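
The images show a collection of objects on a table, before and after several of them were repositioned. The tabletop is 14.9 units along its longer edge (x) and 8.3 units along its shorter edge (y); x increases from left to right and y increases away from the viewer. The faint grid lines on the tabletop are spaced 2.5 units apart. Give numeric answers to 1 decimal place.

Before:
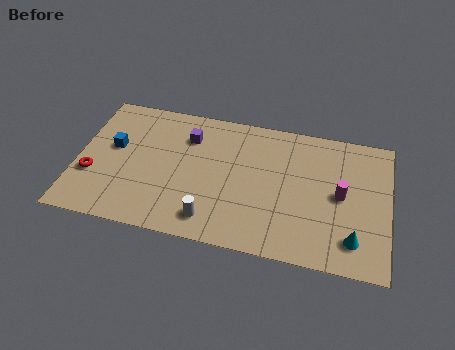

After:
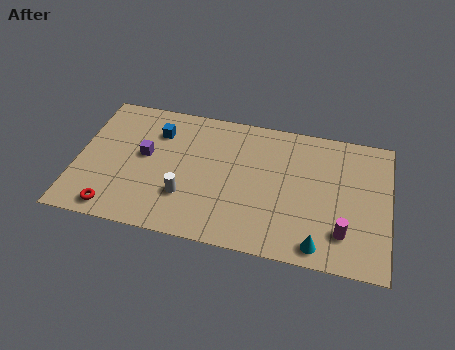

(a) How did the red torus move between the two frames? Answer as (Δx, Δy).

(1.2, -1.9)

From the two frames, the red torus sits at roughly (0.8, 2.9) before and (2.0, 1.0) after.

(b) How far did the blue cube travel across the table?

2.4

From (1.7, 4.8) to (3.7, 6.2), the blue cube covered √(2.0² + 1.4²) ≈ 2.4 units.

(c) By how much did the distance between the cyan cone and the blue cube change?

-2.5

They were about 12.0 units apart before and 9.5 after — 2.5 units closer together.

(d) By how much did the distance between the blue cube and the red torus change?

+3.4

They were about 2.1 units apart before and 5.5 after — 3.4 units further apart.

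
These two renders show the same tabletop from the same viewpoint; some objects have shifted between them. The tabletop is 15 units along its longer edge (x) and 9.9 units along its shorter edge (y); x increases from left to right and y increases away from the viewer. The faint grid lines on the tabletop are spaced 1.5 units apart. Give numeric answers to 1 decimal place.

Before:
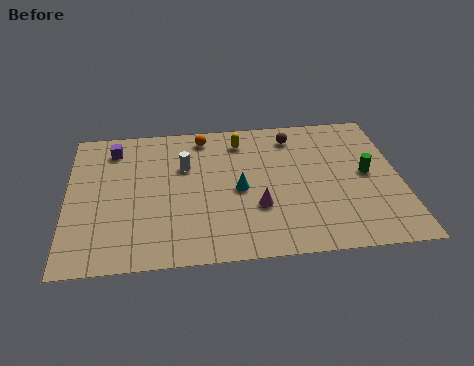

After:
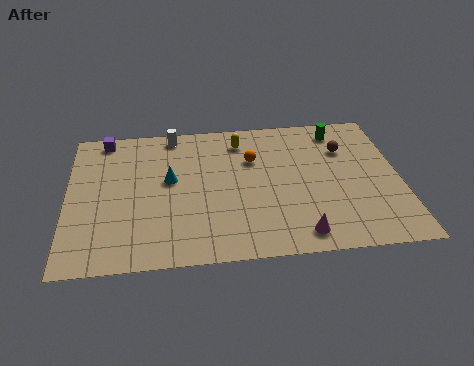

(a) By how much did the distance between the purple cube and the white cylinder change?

-0.5

The distance was about 3.6 in the first image and 3.1 in the second, so they moved 0.5 units closer together.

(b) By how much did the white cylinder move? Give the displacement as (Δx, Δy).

(-0.5, 2.4)

The white cylinder was at about (5.3, 6.5) and moved to about (4.8, 8.9).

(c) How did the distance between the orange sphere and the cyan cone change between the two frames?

-0.3

The distance was about 4.3 in the first image and 4.0 in the second, so they moved 0.3 units closer together.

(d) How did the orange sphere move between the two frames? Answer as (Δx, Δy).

(2.2, -1.9)

The orange sphere started near (6.2, 8.6) and ended near (8.4, 6.7).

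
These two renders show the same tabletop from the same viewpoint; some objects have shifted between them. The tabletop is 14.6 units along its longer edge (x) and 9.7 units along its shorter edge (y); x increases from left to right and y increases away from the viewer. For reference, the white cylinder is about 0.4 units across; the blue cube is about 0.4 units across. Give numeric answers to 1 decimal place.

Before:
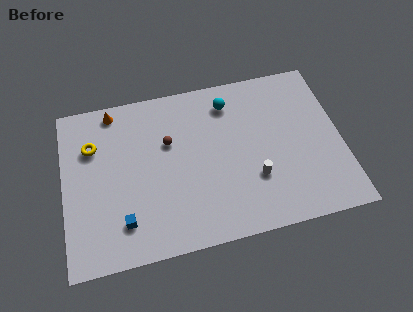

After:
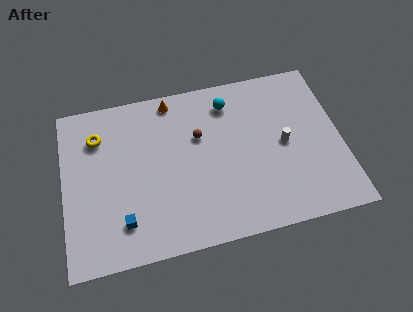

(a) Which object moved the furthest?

the orange cone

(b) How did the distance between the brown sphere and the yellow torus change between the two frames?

+1.4

The distance was about 4.0 in the first image and 5.4 in the second, so they moved 1.4 units further apart.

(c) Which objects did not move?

the blue cube and the cyan sphere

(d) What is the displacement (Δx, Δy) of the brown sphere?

(1.6, 0.0)

From the two frames, the brown sphere sits at roughly (5.6, 6.2) before and (7.2, 6.2) after.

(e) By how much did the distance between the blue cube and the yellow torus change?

+0.4

Before: roughly 4.9 units apart; after: 5.3. That's 0.4 units further apart.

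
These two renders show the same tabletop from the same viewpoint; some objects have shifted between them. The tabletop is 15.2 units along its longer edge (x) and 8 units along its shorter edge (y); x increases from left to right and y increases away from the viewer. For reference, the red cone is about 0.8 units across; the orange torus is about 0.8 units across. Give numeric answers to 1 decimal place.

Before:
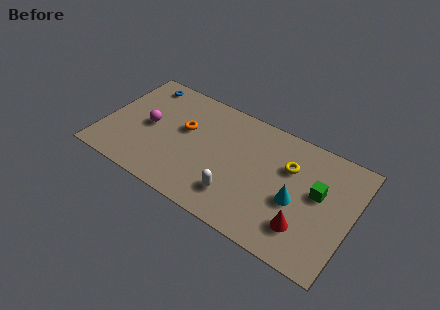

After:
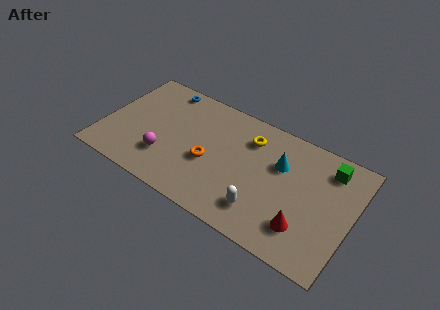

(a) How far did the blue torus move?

1.3

The blue torus moved from about (1.8, 6.9) to (3.1, 7.1), a distance of √(1.3² + 0.2²) ≈ 1.3.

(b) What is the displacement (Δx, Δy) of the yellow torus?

(-2.5, 0.7)

The yellow torus was at about (11.2, 5.4) and moved to about (8.7, 6.1).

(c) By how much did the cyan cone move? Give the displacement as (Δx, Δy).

(-1.2, 1.9)

The cyan cone was at about (11.9, 3.4) and moved to about (10.7, 5.3).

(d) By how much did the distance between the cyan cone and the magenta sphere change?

-1.9

They were about 9.2 units apart before and 7.3 after — 1.9 units closer together.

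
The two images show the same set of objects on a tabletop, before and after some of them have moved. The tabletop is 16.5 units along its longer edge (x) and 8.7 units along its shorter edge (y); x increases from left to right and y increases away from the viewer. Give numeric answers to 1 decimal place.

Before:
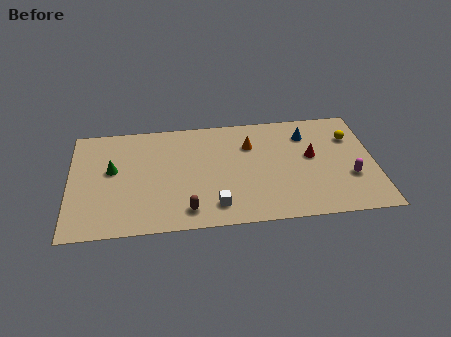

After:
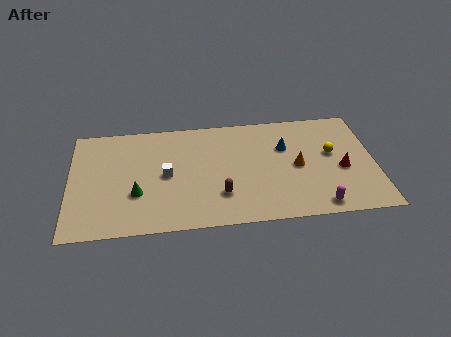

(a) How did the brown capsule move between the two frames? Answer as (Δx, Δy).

(1.8, 1.0)

The brown capsule was at about (6.3, 1.4) and moved to about (8.1, 2.4).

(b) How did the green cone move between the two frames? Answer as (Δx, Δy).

(1.3, -2.0)

From the two frames, the green cone sits at roughly (2.3, 5.0) before and (3.6, 3.0) after.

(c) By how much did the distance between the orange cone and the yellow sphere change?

-3.4

Before: roughly 5.5 units apart; after: 2.1. That's 3.4 units closer together.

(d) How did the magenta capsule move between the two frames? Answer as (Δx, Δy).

(-1.8, -2.0)

From the two frames, the magenta capsule sits at roughly (15.1, 3.0) before and (13.3, 1.0) after.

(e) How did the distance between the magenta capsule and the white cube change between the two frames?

+1.3

The distance was about 7.4 in the first image and 8.7 in the second, so they moved 1.3 units further apart.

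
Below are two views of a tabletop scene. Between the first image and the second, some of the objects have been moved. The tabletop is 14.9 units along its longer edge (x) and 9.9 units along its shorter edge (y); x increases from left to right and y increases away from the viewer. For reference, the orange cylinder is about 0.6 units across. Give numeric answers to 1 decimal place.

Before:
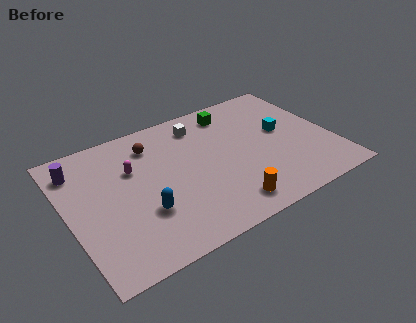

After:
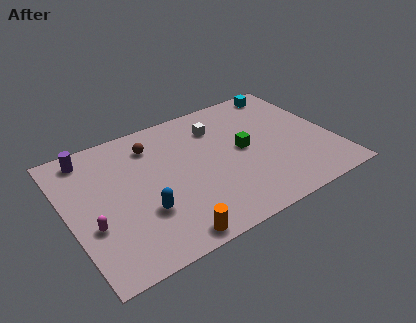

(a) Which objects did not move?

the blue capsule and the brown sphere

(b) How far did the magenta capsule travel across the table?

4.0

The magenta capsule moved from about (3.8, 6.5) to (1.1, 3.6), a distance of √(2.7² + 2.9²) ≈ 4.0.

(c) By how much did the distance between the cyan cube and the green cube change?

+1.1

They were about 3.8 units apart before and 4.9 after — 1.1 units further apart.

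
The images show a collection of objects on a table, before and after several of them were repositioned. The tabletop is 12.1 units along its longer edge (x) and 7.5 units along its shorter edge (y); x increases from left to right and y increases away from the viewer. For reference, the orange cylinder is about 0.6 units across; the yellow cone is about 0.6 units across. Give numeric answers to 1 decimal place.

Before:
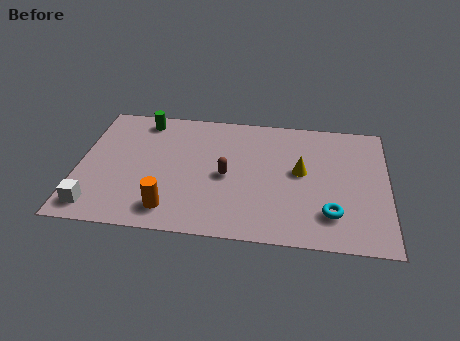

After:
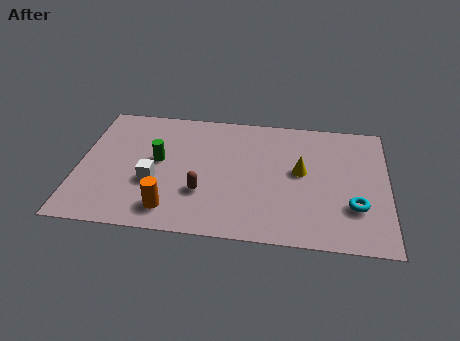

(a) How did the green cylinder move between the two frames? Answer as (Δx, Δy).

(0.7, -2.4)

The green cylinder was at about (2.4, 6.5) and moved to about (3.1, 4.1).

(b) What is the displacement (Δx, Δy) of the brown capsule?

(-0.9, -1.1)

The brown capsule was at about (5.8, 3.5) and moved to about (4.9, 2.4).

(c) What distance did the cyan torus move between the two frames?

1.0

From (9.9, 1.8) to (10.8, 2.3), the cyan torus covered √(0.9² + 0.5²) ≈ 1.0 units.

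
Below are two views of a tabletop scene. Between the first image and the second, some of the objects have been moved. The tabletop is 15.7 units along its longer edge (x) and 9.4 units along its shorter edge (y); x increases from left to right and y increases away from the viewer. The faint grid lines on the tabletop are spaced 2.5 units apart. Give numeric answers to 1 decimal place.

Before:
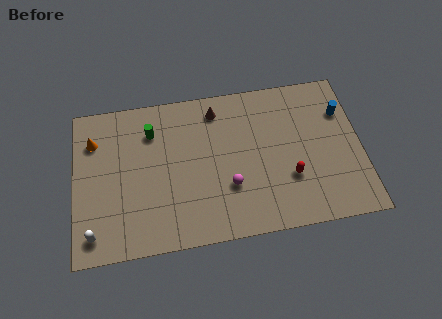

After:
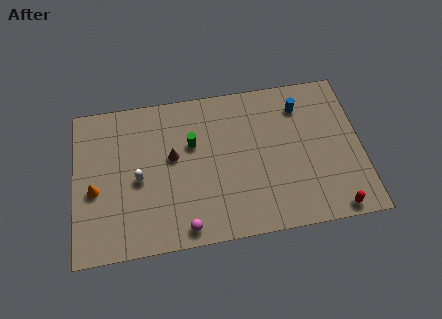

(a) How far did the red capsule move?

3.3

From (11.7, 3.1) to (14.0, 0.8), the red capsule covered √(2.3² + 2.3²) ≈ 3.3 units.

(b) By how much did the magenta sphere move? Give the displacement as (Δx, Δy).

(-2.5, -2.1)

From the two frames, the magenta sphere sits at roughly (8.4, 3.1) before and (5.9, 1.0) after.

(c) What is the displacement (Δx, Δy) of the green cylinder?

(2.2, -1.1)

The green cylinder started near (4.3, 7.1) and ended near (6.5, 6.0).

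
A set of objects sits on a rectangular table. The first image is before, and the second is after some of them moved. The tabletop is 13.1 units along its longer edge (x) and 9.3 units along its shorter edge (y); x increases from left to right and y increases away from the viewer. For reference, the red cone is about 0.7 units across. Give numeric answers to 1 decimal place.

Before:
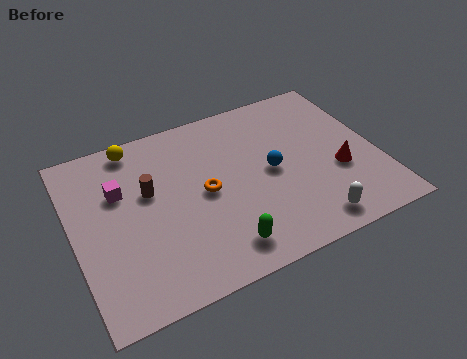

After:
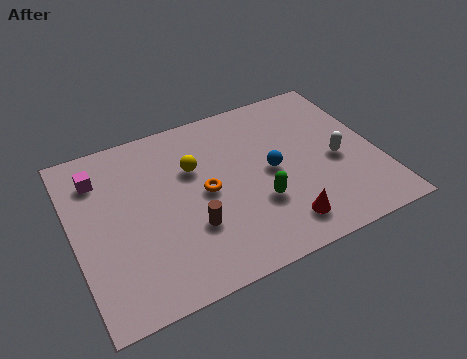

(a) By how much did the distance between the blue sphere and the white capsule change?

-0.8

The distance was about 3.6 in the first image and 2.8 in the second, so they moved 0.8 units closer together.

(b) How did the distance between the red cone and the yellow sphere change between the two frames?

-4.1

They were about 9.6 units apart before and 5.5 after — 4.1 units closer together.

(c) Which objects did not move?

the blue sphere and the orange torus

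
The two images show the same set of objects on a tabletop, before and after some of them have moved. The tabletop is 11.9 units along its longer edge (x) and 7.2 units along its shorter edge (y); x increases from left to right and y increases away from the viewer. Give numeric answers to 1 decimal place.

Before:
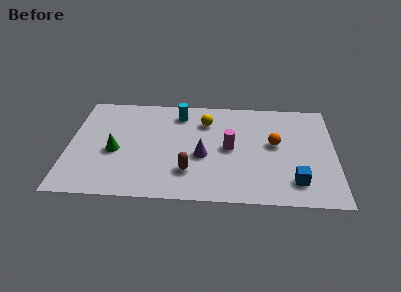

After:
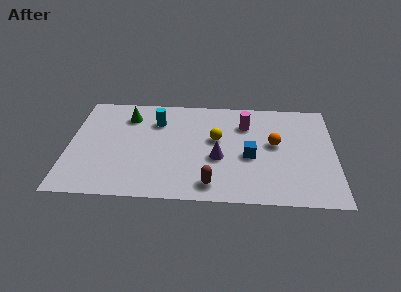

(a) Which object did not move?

the orange sphere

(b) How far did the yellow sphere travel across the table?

1.3

From (6.1, 5.4) to (6.6, 4.2), the yellow sphere covered √(0.5² + 1.2²) ≈ 1.3 units.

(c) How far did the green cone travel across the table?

2.5

The green cone was near (2.1, 3.1) before and (2.6, 5.6) after, so it travelled √(0.5² + 2.5²) ≈ 2.5 units.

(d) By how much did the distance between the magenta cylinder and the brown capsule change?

+2.0

They were about 2.5 units apart before and 4.5 after — 2.0 units further apart.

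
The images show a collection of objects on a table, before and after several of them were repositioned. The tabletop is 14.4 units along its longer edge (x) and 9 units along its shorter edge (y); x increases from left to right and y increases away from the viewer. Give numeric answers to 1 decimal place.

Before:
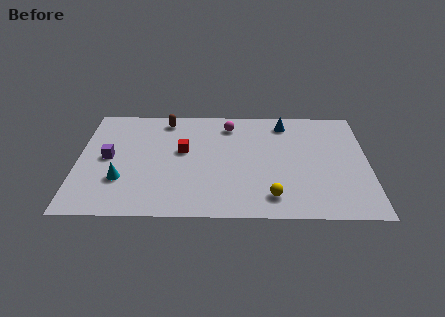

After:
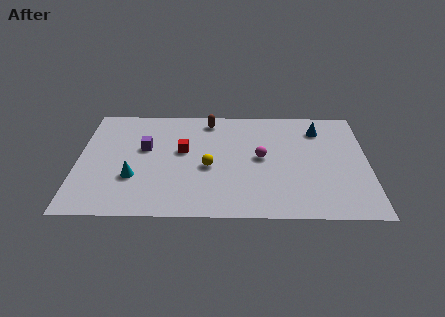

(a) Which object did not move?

the red cube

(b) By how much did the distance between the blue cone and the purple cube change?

-0.4

They were about 9.3 units apart before and 8.9 after — 0.4 units closer together.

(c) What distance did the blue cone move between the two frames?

1.8

From (10.3, 7.6) to (12.0, 7.1), the blue cone covered √(1.7² + 0.5²) ≈ 1.8 units.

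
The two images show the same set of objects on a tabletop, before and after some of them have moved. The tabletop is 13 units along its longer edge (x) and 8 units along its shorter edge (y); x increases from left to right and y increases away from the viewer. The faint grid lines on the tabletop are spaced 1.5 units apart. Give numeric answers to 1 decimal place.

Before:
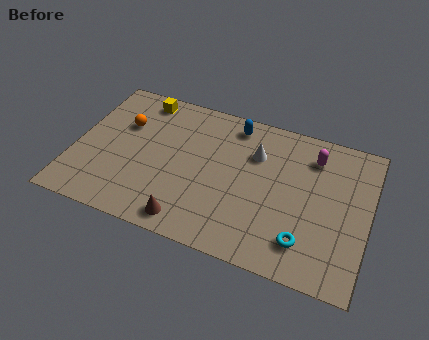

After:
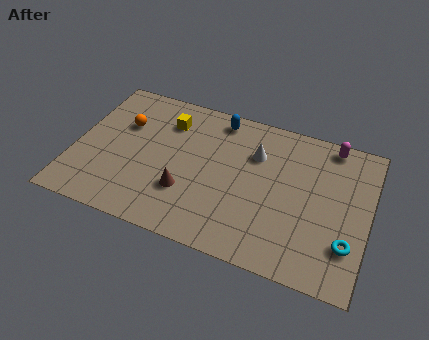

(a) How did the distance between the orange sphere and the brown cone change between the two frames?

-1.3

They were about 5.5 units apart before and 4.2 after — 1.3 units closer together.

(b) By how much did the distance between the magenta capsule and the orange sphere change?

+0.8

The distance was about 8.5 in the first image and 9.3 in the second, so they moved 0.8 units further apart.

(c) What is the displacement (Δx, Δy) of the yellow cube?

(1.3, -0.9)

From the two frames, the yellow cube sits at roughly (2.6, 7.0) before and (3.9, 6.1) after.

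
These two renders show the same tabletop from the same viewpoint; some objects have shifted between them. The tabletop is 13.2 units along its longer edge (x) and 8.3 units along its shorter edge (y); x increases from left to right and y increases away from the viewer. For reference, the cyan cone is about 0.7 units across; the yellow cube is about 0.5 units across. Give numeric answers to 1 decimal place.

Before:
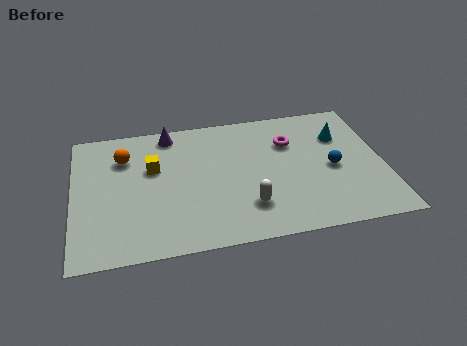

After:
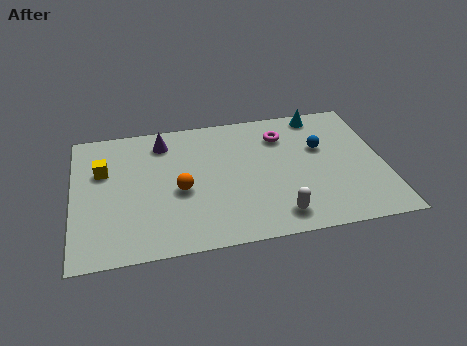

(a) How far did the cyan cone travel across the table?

1.8

The cyan cone was near (11.5, 5.8) before and (10.7, 7.4) after, so it travelled √(0.8² + 1.6²) ≈ 1.8 units.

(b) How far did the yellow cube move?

2.1

The yellow cube moved from about (3.4, 5.2) to (1.3, 5.4), a distance of √(2.1² + 0.2²) ≈ 2.1.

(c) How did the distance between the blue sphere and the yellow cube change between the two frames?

+1.6

The distance was about 7.7 in the first image and 9.3 in the second, so they moved 1.6 units further apart.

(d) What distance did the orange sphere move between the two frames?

3.4

From (2.2, 6.1) to (4.5, 3.6), the orange sphere covered √(2.3² + 2.5²) ≈ 3.4 units.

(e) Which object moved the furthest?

the orange sphere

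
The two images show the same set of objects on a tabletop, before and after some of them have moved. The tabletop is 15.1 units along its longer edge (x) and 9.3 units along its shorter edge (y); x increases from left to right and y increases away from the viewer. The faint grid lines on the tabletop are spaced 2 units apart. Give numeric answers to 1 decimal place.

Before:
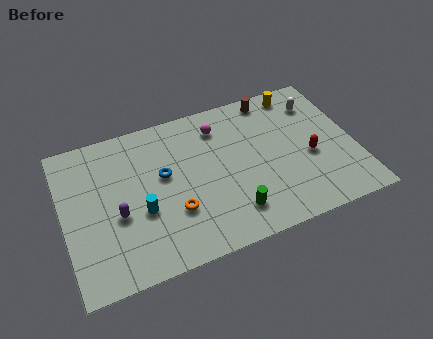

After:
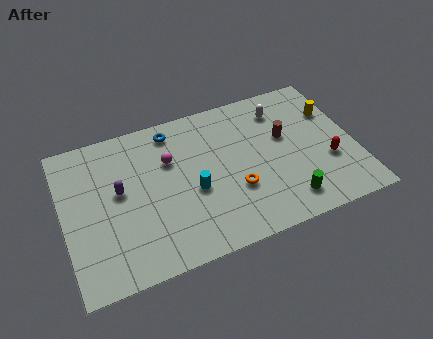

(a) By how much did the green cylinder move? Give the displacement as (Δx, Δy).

(2.8, -0.3)

The green cylinder started near (8.4, 1.9) and ended near (11.2, 1.6).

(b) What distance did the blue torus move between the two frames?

2.7

The blue torus was near (5.2, 5.4) before and (5.9, 8.0) after, so it travelled √(0.7² + 2.6²) ≈ 2.7 units.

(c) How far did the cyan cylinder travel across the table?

2.7

The cyan cylinder was near (3.9, 3.6) before and (6.6, 3.9) after, so it travelled √(2.7² + 0.3²) ≈ 2.7 units.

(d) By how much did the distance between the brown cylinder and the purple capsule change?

-0.9

Before: roughly 9.6 units apart; after: 8.7. That's 0.9 units closer together.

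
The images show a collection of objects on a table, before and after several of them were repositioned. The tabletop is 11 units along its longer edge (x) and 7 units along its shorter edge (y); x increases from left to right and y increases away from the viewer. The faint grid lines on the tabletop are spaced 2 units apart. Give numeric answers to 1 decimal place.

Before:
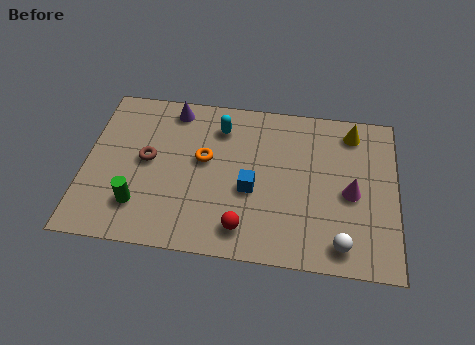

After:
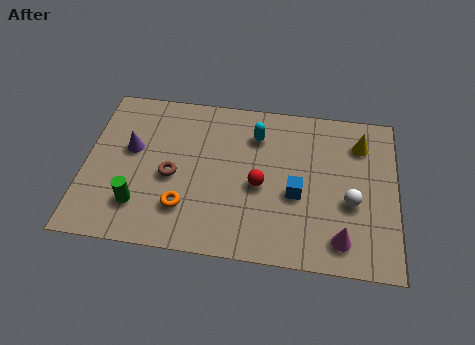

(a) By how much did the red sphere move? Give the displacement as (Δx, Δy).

(0.5, 1.9)

The red sphere started near (5.7, 1.2) and ended near (6.2, 3.1).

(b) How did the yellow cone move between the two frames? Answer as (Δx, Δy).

(0.3, -0.5)

The yellow cone started near (9.4, 5.9) and ended near (9.7, 5.4).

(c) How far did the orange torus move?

2.3

The orange torus moved from about (4.2, 4.0) to (3.6, 1.8), a distance of √(0.6² + 2.2²) ≈ 2.3.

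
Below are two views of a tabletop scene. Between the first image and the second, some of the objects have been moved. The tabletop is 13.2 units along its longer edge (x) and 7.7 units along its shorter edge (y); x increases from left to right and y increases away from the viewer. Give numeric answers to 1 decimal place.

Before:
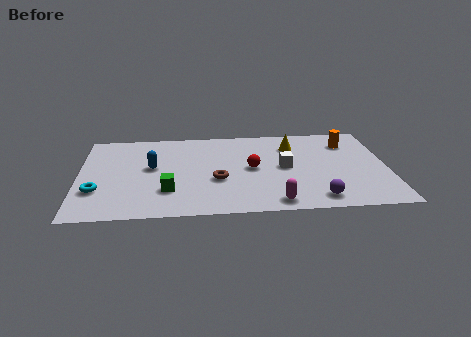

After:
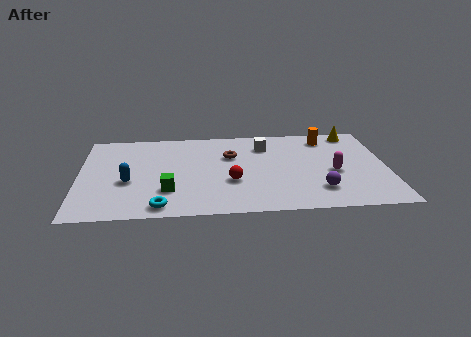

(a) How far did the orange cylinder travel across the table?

1.0

From (11.6, 5.9) to (10.7, 6.4), the orange cylinder covered √(0.9² + 0.5²) ≈ 1.0 units.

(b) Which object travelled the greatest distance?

the magenta capsule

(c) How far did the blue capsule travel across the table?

1.6

From (3.1, 4.3) to (2.1, 3.1), the blue capsule covered √(1.0² + 1.2²) ≈ 1.6 units.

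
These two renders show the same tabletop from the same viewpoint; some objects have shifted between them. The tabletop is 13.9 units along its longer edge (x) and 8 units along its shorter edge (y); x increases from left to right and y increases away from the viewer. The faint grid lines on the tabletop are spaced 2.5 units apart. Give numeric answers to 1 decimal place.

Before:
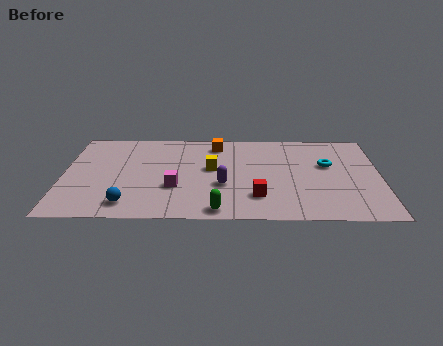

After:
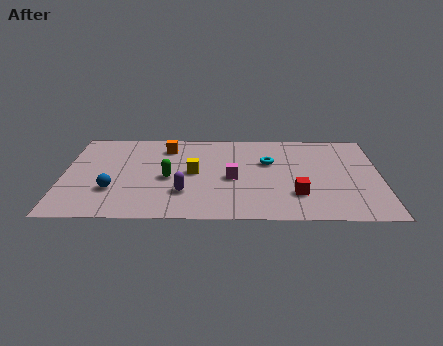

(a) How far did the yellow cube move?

0.9

The yellow cube was near (6.5, 4.5) before and (5.7, 4.1) after, so it travelled √(0.8² + 0.4²) ≈ 0.9 units.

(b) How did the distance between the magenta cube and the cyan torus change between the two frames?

-4.8

Before: roughly 7.0 units apart; after: 2.2. That's 4.8 units closer together.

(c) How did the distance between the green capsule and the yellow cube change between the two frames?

-2.5

They were about 3.7 units apart before and 1.2 after — 2.5 units closer together.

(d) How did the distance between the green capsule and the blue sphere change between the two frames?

-1.3

They were about 3.9 units apart before and 2.6 after — 1.3 units closer together.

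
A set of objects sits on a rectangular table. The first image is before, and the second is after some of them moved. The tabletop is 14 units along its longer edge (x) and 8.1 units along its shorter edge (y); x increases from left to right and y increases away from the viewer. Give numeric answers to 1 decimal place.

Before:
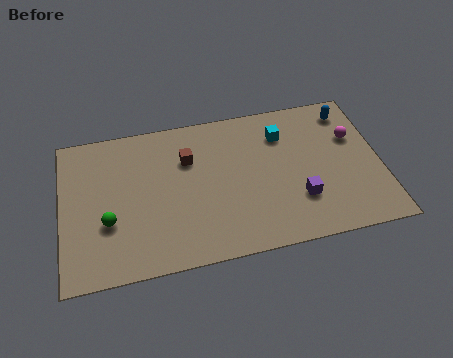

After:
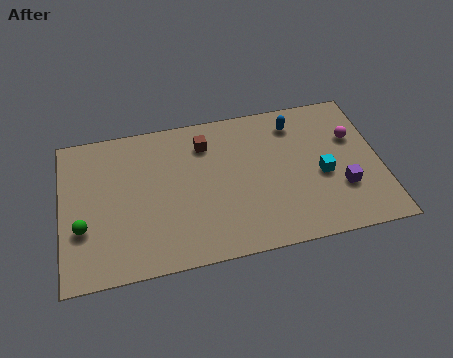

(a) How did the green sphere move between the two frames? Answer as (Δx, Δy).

(-1.1, -0.1)

The green sphere started near (2.0, 2.9) and ended near (0.9, 2.8).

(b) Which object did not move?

the magenta sphere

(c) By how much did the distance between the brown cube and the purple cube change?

+1.2

The distance was about 5.7 in the first image and 6.9 in the second, so they moved 1.2 units further apart.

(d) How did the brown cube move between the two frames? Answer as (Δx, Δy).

(0.8, 0.7)

The brown cube was at about (5.6, 5.6) and moved to about (6.4, 6.3).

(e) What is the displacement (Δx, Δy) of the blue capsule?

(-2.4, -0.2)

The blue capsule was at about (12.8, 6.8) and moved to about (10.4, 6.6).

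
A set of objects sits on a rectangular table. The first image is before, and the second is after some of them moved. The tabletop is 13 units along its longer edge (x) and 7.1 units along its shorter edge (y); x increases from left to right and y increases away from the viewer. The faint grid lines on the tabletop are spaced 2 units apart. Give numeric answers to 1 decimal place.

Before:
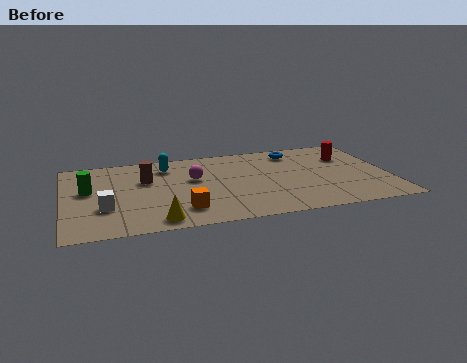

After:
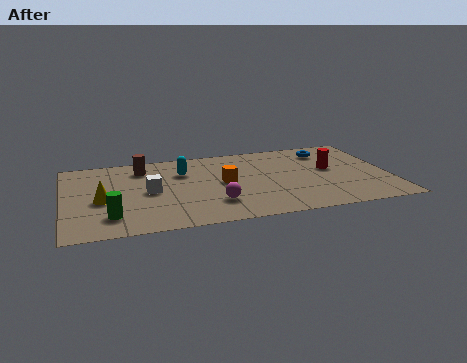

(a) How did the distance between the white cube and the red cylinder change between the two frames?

-2.9

Before: roughly 10.2 units apart; after: 7.3. That's 2.9 units closer together.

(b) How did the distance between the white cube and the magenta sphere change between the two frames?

-1.1

They were about 4.1 units apart before and 3.0 after — 1.1 units closer together.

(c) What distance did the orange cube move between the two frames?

2.8

The orange cube was near (4.6, 1.6) before and (6.4, 3.7) after, so it travelled √(1.8² + 2.1²) ≈ 2.8 units.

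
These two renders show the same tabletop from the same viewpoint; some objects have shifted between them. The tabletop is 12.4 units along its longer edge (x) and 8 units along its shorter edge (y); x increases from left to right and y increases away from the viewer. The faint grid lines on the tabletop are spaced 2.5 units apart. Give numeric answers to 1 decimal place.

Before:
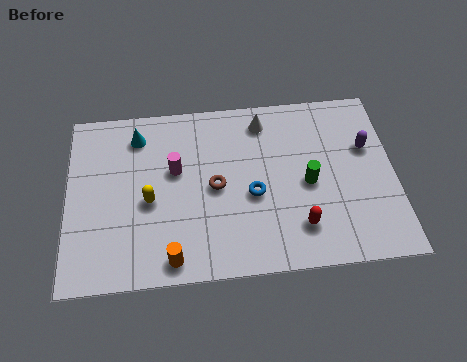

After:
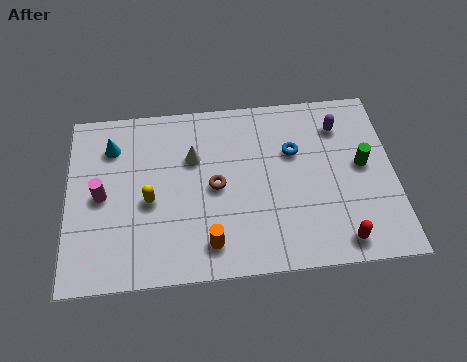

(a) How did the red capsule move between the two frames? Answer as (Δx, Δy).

(1.5, -0.8)

The red capsule was at about (8.7, 1.8) and moved to about (10.2, 1.0).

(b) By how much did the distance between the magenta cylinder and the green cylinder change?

+4.8

They were about 5.1 units apart before and 9.9 after — 4.8 units further apart.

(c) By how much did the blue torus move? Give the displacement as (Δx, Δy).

(1.6, 1.8)

From the two frames, the blue torus sits at roughly (7.0, 3.4) before and (8.6, 5.2) after.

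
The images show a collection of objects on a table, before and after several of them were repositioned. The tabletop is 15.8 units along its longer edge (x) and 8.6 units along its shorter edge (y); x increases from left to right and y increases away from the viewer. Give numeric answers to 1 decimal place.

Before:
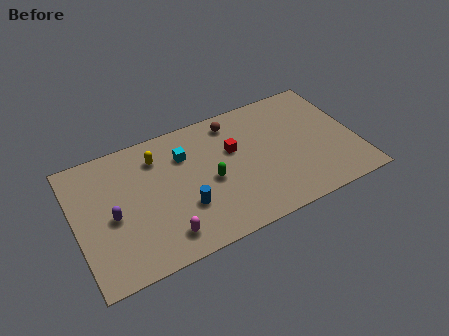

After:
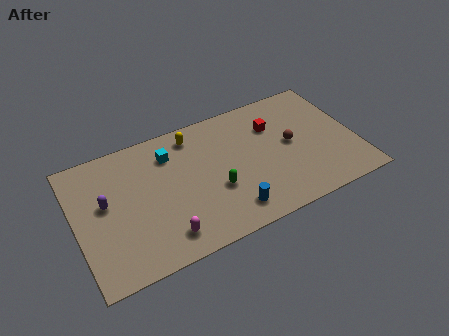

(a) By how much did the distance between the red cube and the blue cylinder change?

+1.5

Before: roughly 4.0 units apart; after: 5.5. That's 1.5 units further apart.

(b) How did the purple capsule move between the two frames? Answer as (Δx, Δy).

(-0.3, 1.0)

The purple capsule was at about (2.0, 3.9) and moved to about (1.7, 4.9).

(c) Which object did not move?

the magenta capsule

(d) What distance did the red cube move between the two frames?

2.5

The red cube was near (9.0, 5.4) before and (11.4, 6.1) after, so it travelled √(2.4² + 0.7²) ≈ 2.5 units.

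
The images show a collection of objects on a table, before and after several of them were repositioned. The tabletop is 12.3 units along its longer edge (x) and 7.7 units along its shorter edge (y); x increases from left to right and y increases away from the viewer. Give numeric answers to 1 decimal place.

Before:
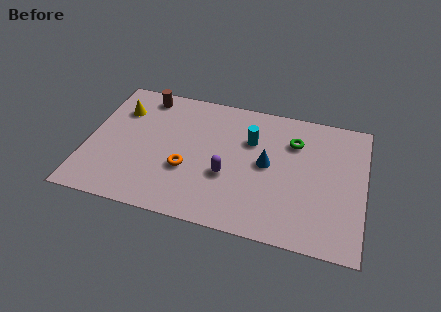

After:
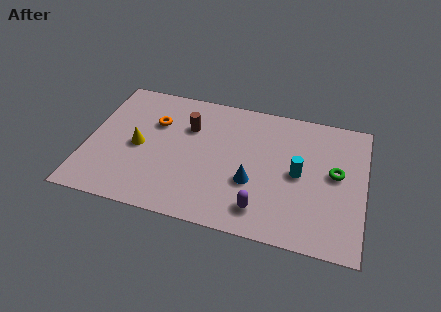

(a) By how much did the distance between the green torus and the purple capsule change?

+0.3

Before: roughly 3.9 units apart; after: 4.2. That's 0.3 units further apart.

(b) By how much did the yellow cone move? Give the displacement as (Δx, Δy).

(1.0, -2.0)

The yellow cone was at about (1.3, 5.6) and moved to about (2.3, 3.6).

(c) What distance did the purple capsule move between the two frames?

2.2

From (6.3, 2.9) to (7.9, 1.4), the purple capsule covered √(1.6² + 1.5²) ≈ 2.2 units.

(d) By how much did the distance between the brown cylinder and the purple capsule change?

-0.3

Before: roughly 5.5 units apart; after: 5.2. That's 0.3 units closer together.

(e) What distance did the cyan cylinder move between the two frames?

2.6

The cyan cylinder was near (7.2, 5.2) before and (9.4, 3.8) after, so it travelled √(2.2² + 1.4²) ≈ 2.6 units.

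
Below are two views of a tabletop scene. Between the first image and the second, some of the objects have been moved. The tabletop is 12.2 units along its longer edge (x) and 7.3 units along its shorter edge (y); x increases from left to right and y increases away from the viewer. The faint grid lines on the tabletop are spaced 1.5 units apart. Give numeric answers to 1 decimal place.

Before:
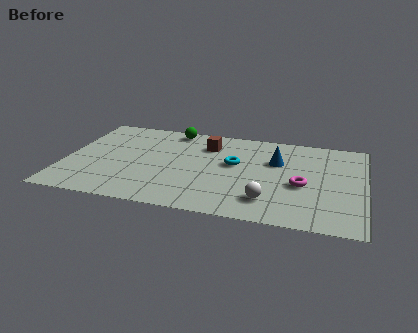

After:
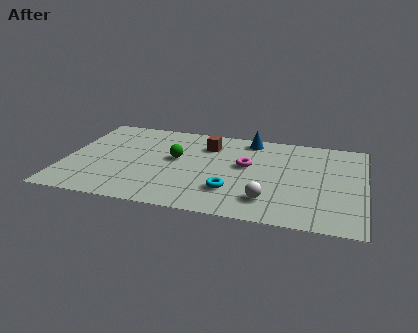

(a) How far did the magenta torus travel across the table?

2.5

From (9.7, 3.1) to (7.4, 4.2), the magenta torus covered √(2.3² + 1.1²) ≈ 2.5 units.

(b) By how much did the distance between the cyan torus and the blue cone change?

+2.6

The distance was about 1.8 in the first image and 4.4 in the second, so they moved 2.6 units further apart.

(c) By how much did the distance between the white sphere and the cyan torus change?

-1.4

The distance was about 3.0 in the first image and 1.6 in the second, so they moved 1.4 units closer together.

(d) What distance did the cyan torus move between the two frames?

2.2

The cyan torus was near (6.9, 4.2) before and (6.9, 2.0) after, so it travelled √(0.0² + 2.2²) ≈ 2.2 units.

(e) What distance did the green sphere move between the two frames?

2.4

From (4.2, 6.5) to (4.5, 4.1), the green sphere covered √(0.3² + 2.4²) ≈ 2.4 units.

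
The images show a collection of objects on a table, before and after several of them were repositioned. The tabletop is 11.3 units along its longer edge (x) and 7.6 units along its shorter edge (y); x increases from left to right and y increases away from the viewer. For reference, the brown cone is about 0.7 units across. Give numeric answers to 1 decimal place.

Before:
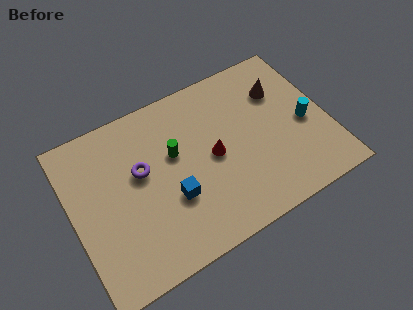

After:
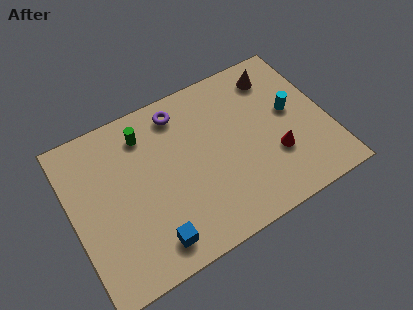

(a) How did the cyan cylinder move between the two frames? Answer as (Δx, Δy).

(-0.5, 0.8)

The cyan cylinder was at about (10.3, 3.4) and moved to about (9.8, 4.2).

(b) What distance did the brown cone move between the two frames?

0.8

The brown cone was near (9.5, 5.4) before and (9.4, 6.2) after, so it travelled √(0.1² + 0.8²) ≈ 0.8 units.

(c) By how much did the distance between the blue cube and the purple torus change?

+3.5

They were about 2.1 units apart before and 5.6 after — 3.5 units further apart.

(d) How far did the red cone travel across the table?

2.9

The red cone was near (6.2, 3.7) before and (8.8, 2.5) after, so it travelled √(2.6² + 1.2²) ≈ 2.9 units.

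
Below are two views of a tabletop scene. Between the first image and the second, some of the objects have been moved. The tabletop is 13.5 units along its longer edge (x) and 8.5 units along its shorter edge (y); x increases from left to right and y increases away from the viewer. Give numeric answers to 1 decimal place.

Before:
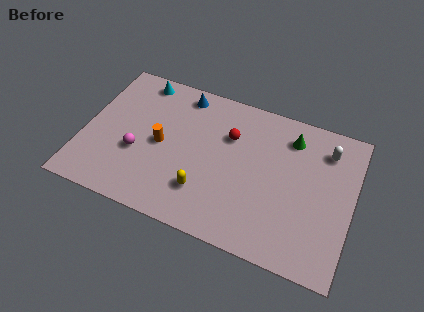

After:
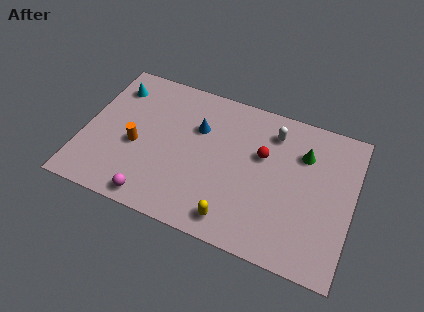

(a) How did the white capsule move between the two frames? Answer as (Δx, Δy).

(-2.7, 0.1)

The white capsule was at about (12.0, 6.7) and moved to about (9.3, 6.8).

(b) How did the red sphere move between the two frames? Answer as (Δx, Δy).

(1.7, -0.5)

The red sphere was at about (7.2, 5.8) and moved to about (8.9, 5.3).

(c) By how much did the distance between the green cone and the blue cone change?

-0.3

Before: roughly 5.6 units apart; after: 5.3. That's 0.3 units closer together.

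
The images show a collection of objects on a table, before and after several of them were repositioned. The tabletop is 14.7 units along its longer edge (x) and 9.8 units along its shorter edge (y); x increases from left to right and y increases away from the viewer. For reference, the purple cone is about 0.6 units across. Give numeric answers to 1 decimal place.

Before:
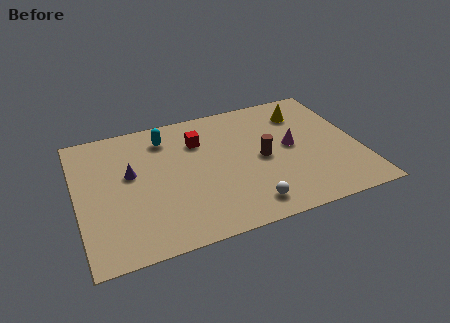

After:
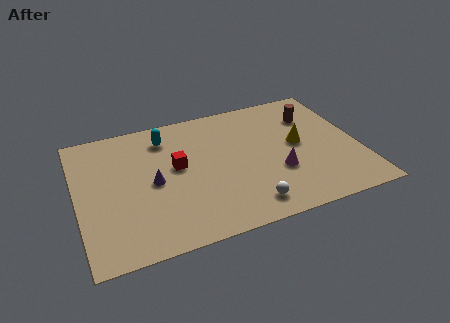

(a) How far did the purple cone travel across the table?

1.5

From (2.8, 5.7) to (3.9, 4.7), the purple cone covered √(1.1² + 1.0²) ≈ 1.5 units.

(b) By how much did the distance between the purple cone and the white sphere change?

-1.5

Before: roughly 7.1 units apart; after: 5.6. That's 1.5 units closer together.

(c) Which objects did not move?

the white sphere and the cyan capsule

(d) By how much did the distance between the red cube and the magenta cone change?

+0.4

The distance was about 5.1 in the first image and 5.5 in the second, so they moved 0.4 units further apart.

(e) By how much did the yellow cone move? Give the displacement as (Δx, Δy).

(-0.5, -2.4)

The yellow cone was at about (12.1, 7.6) and moved to about (11.6, 5.2).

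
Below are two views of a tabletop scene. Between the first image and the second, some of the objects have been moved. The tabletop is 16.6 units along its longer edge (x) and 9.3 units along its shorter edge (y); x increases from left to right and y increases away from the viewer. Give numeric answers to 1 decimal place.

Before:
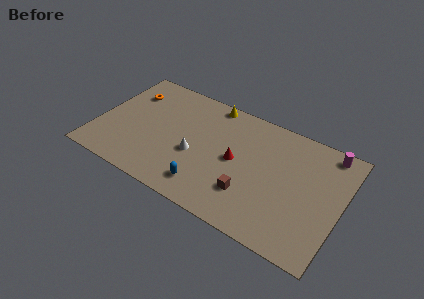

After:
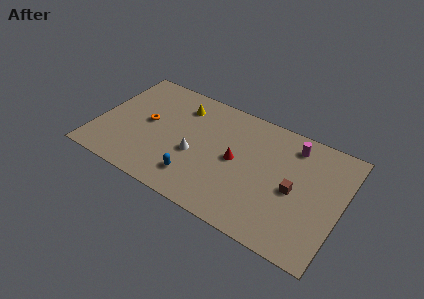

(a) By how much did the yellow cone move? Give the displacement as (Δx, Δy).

(-1.9, -1.2)

From the two frames, the yellow cone sits at roughly (7.2, 8.5) before and (5.3, 7.3) after.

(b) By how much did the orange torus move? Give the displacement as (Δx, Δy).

(1.6, -2.0)

The orange torus was at about (1.7, 6.9) and moved to about (3.3, 4.9).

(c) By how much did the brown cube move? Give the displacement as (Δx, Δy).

(2.8, 1.7)

From the two frames, the brown cube sits at roughly (10.7, 2.6) before and (13.5, 4.3) after.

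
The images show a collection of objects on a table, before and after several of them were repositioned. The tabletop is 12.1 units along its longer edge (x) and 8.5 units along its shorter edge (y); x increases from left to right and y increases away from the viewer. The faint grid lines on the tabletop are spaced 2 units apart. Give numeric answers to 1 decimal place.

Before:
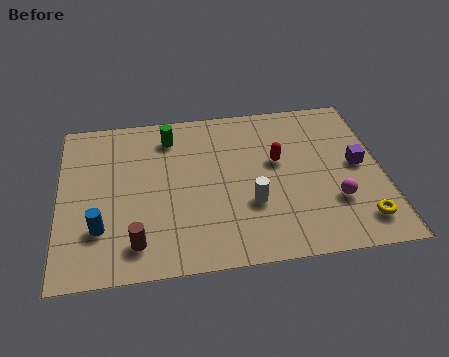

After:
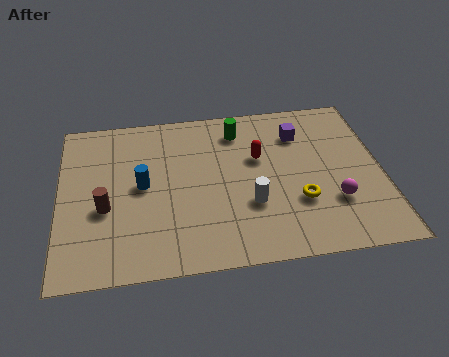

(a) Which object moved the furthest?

the purple cube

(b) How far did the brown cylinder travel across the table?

2.2

The brown cylinder moved from about (2.8, 1.5) to (1.7, 3.4), a distance of √(1.1² + 1.9²) ≈ 2.2.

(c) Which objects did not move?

the white cylinder and the magenta sphere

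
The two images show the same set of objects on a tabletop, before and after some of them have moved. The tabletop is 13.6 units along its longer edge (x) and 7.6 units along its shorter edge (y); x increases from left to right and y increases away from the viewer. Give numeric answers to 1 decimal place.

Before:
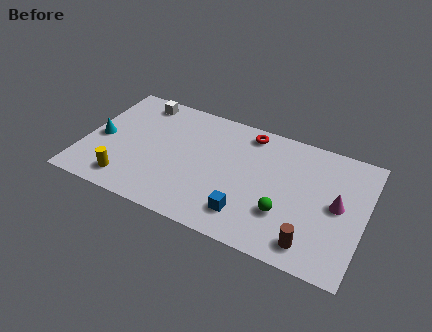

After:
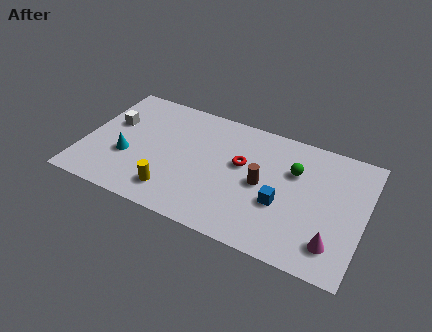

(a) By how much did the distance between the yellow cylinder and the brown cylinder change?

-4.2

The distance was about 8.9 in the first image and 4.7 in the second, so they moved 4.2 units closer together.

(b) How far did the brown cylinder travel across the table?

3.6

The brown cylinder moved from about (11.3, 1.2) to (8.7, 3.7), a distance of √(2.6² + 2.5²) ≈ 3.6.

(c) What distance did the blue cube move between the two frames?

2.0

The blue cube moved from about (8.2, 1.6) to (9.7, 2.9), a distance of √(1.5² + 1.3²) ≈ 2.0.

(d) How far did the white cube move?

2.2

From (2.3, 6.6) to (1.2, 4.7), the white cube covered √(1.1² + 1.9²) ≈ 2.2 units.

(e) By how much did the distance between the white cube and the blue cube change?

+1.0

The distance was about 7.7 in the first image and 8.7 in the second, so they moved 1.0 units further apart.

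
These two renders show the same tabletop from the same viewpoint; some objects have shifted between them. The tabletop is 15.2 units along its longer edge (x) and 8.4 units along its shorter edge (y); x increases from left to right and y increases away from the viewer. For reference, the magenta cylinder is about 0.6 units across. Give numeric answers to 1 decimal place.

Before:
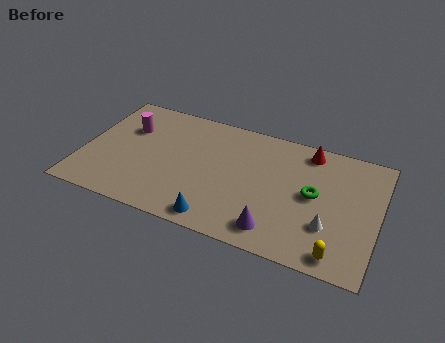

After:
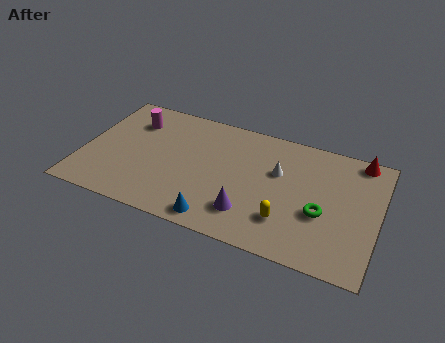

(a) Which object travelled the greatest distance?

the white cone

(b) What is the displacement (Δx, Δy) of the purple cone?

(-1.4, 0.6)

The purple cone was at about (10.2, 1.4) and moved to about (8.8, 2.0).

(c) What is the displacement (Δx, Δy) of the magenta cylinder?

(0.2, 0.6)

The magenta cylinder started near (2.1, 5.7) and ended near (2.3, 6.3).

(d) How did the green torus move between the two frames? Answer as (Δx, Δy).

(0.5, -1.1)

The green torus was at about (11.9, 4.4) and moved to about (12.4, 3.3).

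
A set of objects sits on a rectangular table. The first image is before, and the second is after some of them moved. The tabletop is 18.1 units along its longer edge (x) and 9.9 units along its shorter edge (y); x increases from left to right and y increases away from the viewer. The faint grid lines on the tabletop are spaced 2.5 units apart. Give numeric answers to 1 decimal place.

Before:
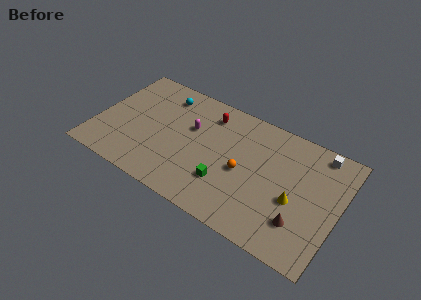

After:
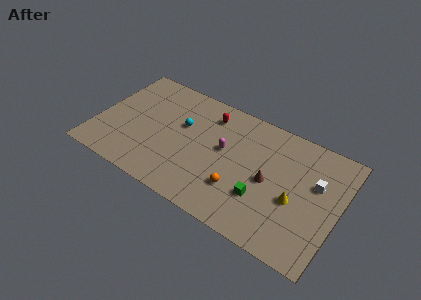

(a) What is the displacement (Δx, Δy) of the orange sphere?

(-0.1, -1.6)

The orange sphere was at about (11.1, 4.5) and moved to about (11.0, 2.9).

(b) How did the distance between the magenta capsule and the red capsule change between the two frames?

+0.7

Before: roughly 2.1 units apart; after: 2.8. That's 0.7 units further apart.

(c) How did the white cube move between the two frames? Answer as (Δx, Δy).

(0.1, -2.6)

The white cube started near (16.2, 8.8) and ended near (16.3, 6.2).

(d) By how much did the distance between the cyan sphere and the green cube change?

-0.4

Before: roughly 7.6 units apart; after: 7.2. That's 0.4 units closer together.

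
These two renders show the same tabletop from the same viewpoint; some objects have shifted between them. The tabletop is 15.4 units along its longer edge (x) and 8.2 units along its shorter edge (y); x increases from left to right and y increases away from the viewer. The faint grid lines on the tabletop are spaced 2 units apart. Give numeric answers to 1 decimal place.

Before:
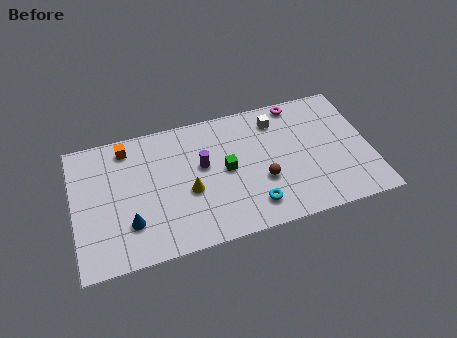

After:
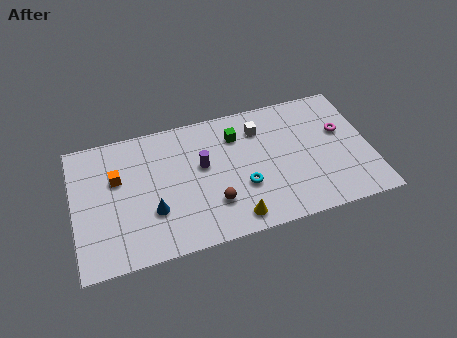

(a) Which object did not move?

the purple cylinder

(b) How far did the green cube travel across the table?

2.1

The green cube was near (7.9, 4.2) before and (8.6, 6.2) after, so it travelled √(0.7² + 2.0²) ≈ 2.1 units.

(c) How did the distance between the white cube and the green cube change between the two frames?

-2.5

The distance was about 3.7 in the first image and 1.2 in the second, so they moved 2.5 units closer together.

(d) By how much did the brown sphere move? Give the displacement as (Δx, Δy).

(-2.6, -0.7)

The brown sphere was at about (9.7, 3.0) and moved to about (7.1, 2.3).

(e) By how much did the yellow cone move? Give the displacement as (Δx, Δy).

(2.2, -2.3)

From the two frames, the yellow cone sits at roughly (5.9, 3.4) before and (8.1, 1.1) after.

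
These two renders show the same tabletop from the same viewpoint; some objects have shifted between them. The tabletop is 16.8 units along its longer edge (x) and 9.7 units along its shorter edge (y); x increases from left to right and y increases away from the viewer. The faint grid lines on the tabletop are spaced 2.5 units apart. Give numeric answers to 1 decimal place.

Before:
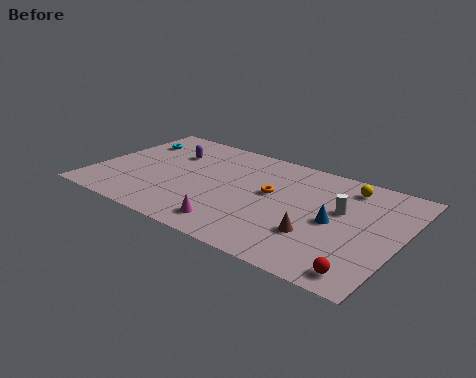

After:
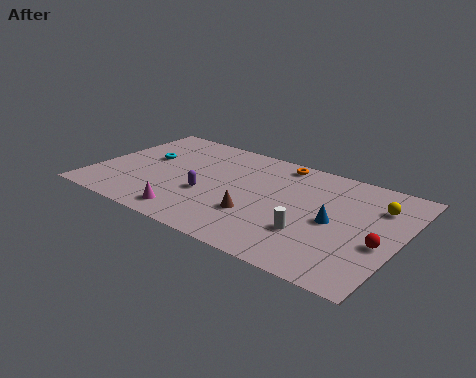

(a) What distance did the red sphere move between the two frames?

2.7

The red sphere moved from about (15.4, 1.2) to (15.9, 3.9), a distance of √(0.5² + 2.7²) ≈ 2.7.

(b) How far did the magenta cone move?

2.4

From (8.3, 1.6) to (5.9, 1.4), the magenta cone covered √(2.4² + 0.2²) ≈ 2.4 units.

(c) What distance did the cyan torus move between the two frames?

1.9

The cyan torus moved from about (1.4, 7.2) to (2.5, 5.7), a distance of √(1.1² + 1.5²) ≈ 1.9.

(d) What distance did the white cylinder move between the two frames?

3.0

From (13.5, 5.8) to (12.3, 3.0), the white cylinder covered √(1.2² + 2.8²) ≈ 3.0 units.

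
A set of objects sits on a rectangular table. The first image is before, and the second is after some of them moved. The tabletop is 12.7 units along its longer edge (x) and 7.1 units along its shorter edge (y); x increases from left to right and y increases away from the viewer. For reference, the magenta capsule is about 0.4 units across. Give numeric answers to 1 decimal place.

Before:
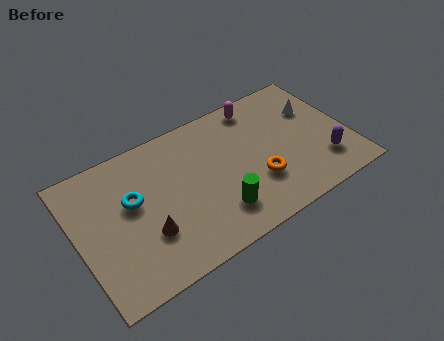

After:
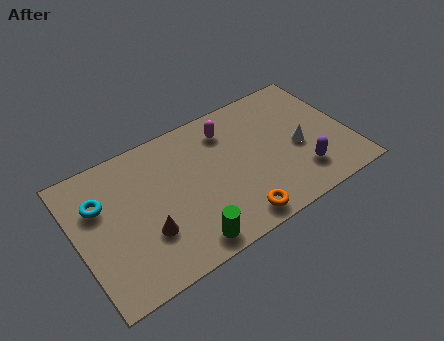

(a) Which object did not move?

the brown cone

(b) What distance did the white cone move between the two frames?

2.0

The white cone moved from about (11.4, 4.8) to (10.3, 3.1), a distance of √(1.1² + 1.7²) ≈ 2.0.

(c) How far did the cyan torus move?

1.5

The cyan torus moved from about (2.6, 4.2) to (1.2, 4.8), a distance of √(1.4² + 0.6²) ≈ 1.5.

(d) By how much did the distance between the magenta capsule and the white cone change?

+1.0

Before: roughly 2.9 units apart; after: 3.9. That's 1.0 units further apart.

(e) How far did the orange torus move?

1.9

The orange torus was near (8.2, 2.3) before and (6.9, 0.9) after, so it travelled √(1.3² + 1.4²) ≈ 1.9 units.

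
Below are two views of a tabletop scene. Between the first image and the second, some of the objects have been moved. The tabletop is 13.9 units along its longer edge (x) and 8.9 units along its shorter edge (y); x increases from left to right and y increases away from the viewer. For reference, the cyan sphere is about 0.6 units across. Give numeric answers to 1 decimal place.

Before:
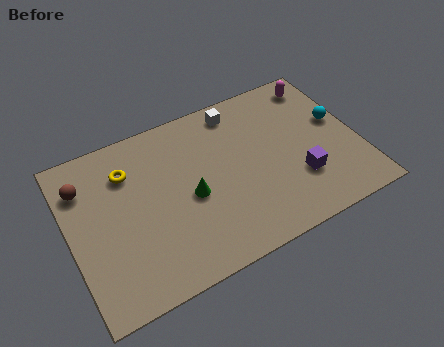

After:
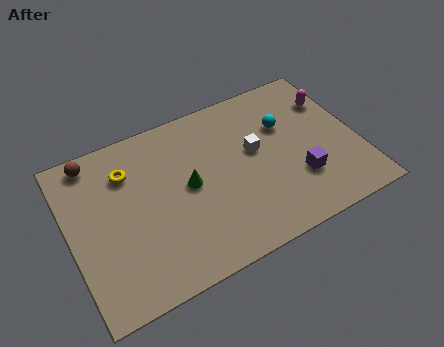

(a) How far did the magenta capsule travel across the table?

1.3

The magenta capsule moved from about (12.6, 7.6) to (13.0, 6.4), a distance of √(0.4² + 1.2²) ≈ 1.3.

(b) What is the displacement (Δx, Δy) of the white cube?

(0.5, -2.6)

From the two frames, the white cube sits at roughly (8.5, 7.7) before and (9.0, 5.1) after.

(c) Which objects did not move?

the purple cube and the yellow torus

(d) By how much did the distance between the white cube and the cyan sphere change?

-3.5

The distance was about 5.3 in the first image and 1.8 in the second, so they moved 3.5 units closer together.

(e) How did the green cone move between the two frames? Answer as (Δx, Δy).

(0.0, 0.6)

The green cone started near (5.7, 4.0) and ended near (5.7, 4.6).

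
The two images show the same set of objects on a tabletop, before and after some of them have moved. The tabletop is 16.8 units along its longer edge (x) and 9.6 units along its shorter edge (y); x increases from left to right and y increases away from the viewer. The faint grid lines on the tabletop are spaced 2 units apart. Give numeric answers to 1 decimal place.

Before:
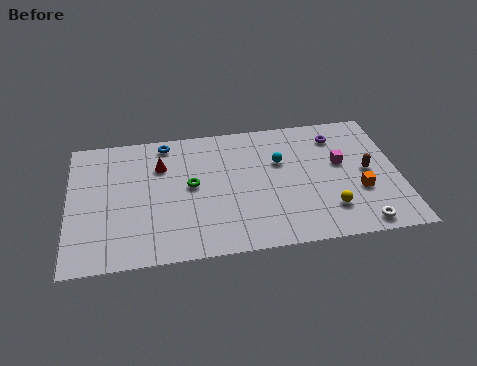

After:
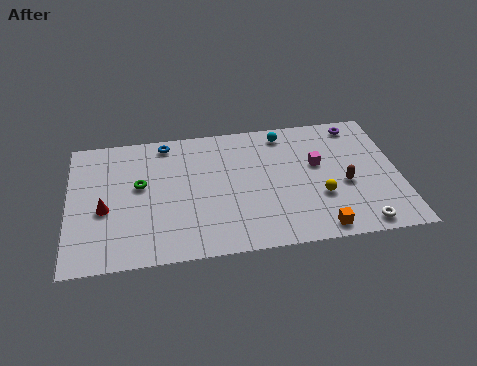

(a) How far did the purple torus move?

1.3

From (13.8, 7.7) to (14.9, 8.4), the purple torus covered √(1.1² + 0.7²) ≈ 1.3 units.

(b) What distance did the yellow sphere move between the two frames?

1.1

The yellow sphere was near (13.1, 2.3) before and (12.7, 3.3) after, so it travelled √(0.4² + 1.0²) ≈ 1.1 units.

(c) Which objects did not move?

the white torus and the blue torus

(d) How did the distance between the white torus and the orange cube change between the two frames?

-0.3

Before: roughly 2.4 units apart; after: 2.1. That's 0.3 units closer together.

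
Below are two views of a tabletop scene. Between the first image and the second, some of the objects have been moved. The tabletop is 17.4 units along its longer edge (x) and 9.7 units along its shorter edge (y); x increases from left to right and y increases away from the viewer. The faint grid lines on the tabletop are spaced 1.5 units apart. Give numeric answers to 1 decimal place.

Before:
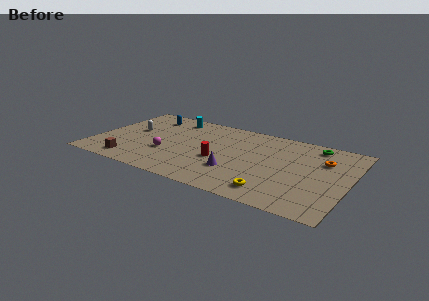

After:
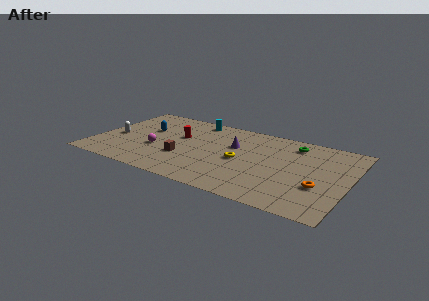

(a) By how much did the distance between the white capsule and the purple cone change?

+0.3

They were about 8.0 units apart before and 8.3 after — 0.3 units further apart.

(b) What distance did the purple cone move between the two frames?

3.2

The purple cone was near (9.9, 3.0) before and (9.4, 6.2) after, so it travelled √(0.5² + 3.2²) ≈ 3.2 units.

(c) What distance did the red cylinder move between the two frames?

3.7

The red cylinder was near (8.7, 3.9) before and (5.6, 5.9) after, so it travelled √(3.1² + 2.0²) ≈ 3.7 units.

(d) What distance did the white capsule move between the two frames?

1.6

The white capsule moved from about (2.3, 5.5) to (1.3, 4.2), a distance of √(1.0² + 1.3²) ≈ 1.6.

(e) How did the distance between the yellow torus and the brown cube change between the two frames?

-5.8

The distance was about 9.8 in the first image and 4.0 in the second, so they moved 5.8 units closer together.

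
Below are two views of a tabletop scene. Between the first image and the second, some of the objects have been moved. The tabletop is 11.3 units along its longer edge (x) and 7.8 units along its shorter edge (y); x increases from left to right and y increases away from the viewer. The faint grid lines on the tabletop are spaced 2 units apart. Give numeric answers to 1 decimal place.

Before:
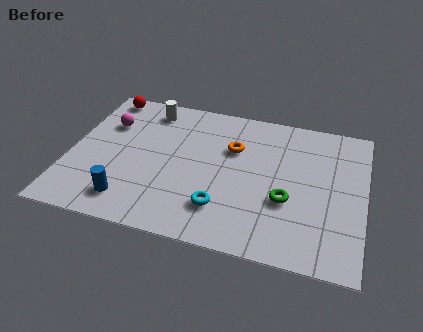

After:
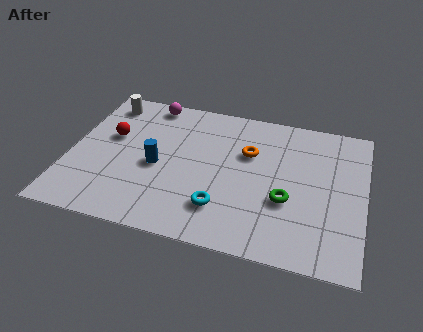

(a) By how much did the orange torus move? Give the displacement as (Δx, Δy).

(0.6, -0.1)

The orange torus started near (6.2, 5.2) and ended near (6.8, 5.1).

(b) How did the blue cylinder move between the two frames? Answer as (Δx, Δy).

(0.9, 2.1)

From the two frames, the blue cylinder sits at roughly (2.5, 1.4) before and (3.4, 3.5) after.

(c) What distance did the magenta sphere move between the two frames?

2.2

From (1.3, 5.4) to (2.8, 7.0), the magenta sphere covered √(1.5² + 1.6²) ≈ 2.2 units.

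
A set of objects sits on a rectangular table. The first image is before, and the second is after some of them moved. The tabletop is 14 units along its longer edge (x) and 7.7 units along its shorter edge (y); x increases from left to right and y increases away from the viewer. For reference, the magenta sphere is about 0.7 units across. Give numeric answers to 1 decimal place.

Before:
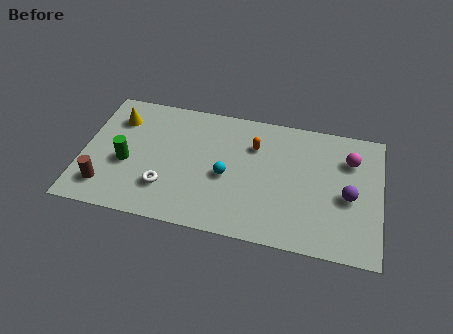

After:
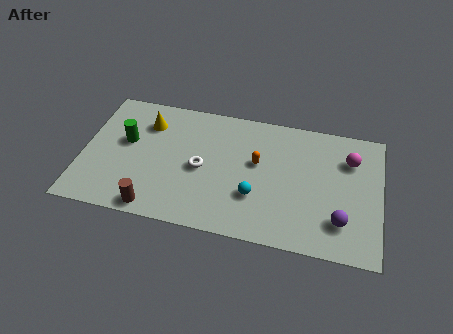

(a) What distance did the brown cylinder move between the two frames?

2.5

From (1.2, 1.6) to (3.6, 0.8), the brown cylinder covered √(2.4² + 0.8²) ≈ 2.5 units.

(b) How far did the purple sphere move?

1.5

The purple sphere moved from about (12.5, 3.4) to (12.2, 1.9), a distance of √(0.3² + 1.5²) ≈ 1.5.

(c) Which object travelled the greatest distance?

the brown cylinder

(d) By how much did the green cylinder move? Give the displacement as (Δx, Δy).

(-0.1, 1.3)

The green cylinder started near (2.1, 3.2) and ended near (2.0, 4.5).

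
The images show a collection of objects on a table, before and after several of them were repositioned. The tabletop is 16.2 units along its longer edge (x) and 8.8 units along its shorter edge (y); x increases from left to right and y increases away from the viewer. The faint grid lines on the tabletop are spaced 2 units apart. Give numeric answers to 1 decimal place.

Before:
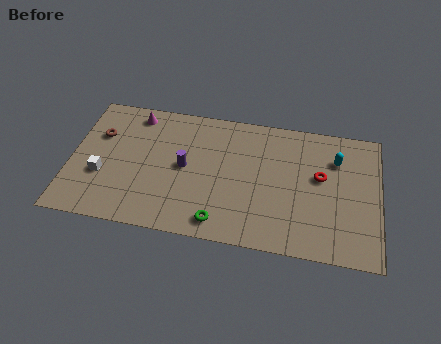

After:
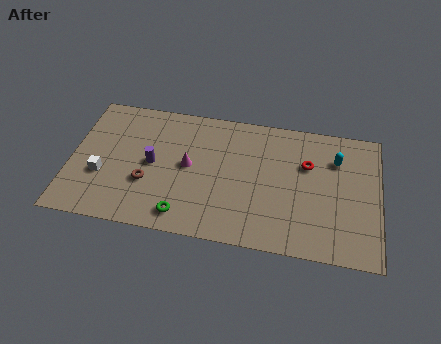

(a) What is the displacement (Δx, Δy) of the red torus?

(-0.7, 0.7)

The red torus was at about (13.1, 5.1) and moved to about (12.4, 5.8).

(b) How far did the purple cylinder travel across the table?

1.7

The purple cylinder was near (6.0, 4.5) before and (4.3, 4.4) after, so it travelled √(1.7² + 0.1²) ≈ 1.7 units.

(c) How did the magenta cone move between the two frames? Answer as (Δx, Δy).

(3.0, -3.0)

From the two frames, the magenta cone sits at roughly (3.2, 7.6) before and (6.2, 4.6) after.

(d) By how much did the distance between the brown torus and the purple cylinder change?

-3.5

The distance was about 4.8 in the first image and 1.3 in the second, so they moved 3.5 units closer together.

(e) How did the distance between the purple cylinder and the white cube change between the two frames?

-1.6

The distance was about 4.5 in the first image and 2.9 in the second, so they moved 1.6 units closer together.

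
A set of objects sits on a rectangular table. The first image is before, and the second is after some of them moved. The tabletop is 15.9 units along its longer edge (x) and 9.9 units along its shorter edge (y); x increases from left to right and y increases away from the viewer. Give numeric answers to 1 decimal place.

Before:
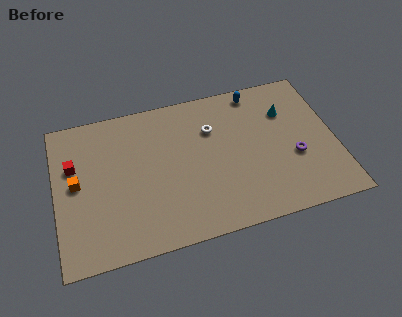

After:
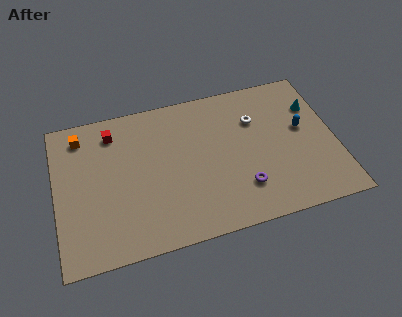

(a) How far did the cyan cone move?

1.6

The cyan cone was near (13.3, 7.0) before and (14.9, 7.0) after, so it travelled √(1.6² + 0.0²) ≈ 1.6 units.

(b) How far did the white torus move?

2.5

From (9.0, 6.9) to (11.5, 6.9), the white torus covered √(2.5² + 0.0²) ≈ 2.5 units.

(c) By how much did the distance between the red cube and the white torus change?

+0.3

The distance was about 7.9 in the first image and 8.2 in the second, so they moved 0.3 units further apart.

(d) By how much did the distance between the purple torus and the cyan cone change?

+3.2

They were about 3.2 units apart before and 6.4 after — 3.2 units further apart.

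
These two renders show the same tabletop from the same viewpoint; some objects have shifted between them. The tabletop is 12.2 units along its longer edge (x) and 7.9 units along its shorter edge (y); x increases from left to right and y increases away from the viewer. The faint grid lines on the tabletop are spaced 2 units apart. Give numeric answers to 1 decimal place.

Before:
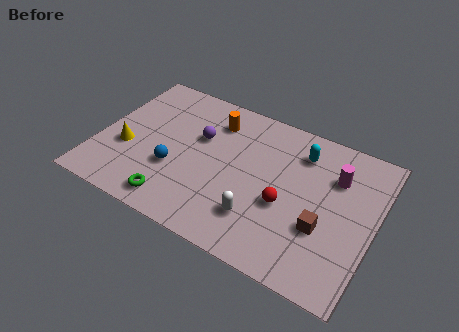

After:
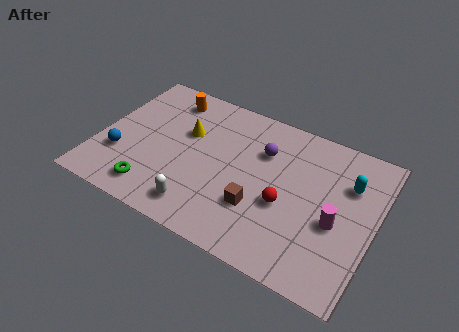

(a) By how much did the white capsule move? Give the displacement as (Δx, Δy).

(-2.5, -0.7)

The white capsule was at about (7.4, 2.0) and moved to about (4.9, 1.3).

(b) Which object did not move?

the red sphere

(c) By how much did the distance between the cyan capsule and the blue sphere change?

+4.0

The distance was about 6.2 in the first image and 10.2 in the second, so they moved 4.0 units further apart.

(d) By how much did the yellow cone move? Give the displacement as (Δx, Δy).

(2.4, 2.0)

The yellow cone was at about (1.3, 3.0) and moved to about (3.7, 5.0).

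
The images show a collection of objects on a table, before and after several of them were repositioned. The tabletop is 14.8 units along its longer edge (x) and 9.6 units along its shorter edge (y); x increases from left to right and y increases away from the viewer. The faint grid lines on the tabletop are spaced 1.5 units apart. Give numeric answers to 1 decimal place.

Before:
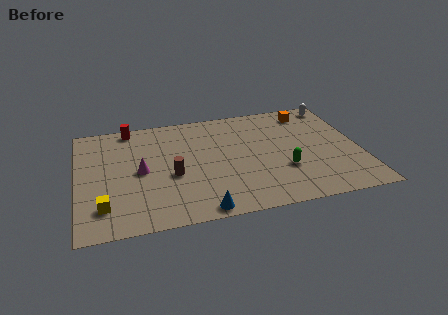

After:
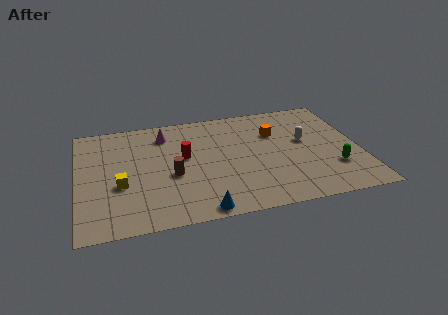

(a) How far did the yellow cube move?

1.8

From (1.3, 2.1) to (2.2, 3.7), the yellow cube covered √(0.9² + 1.6²) ≈ 1.8 units.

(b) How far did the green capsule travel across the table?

2.6

The green capsule was near (10.7, 3.2) before and (13.3, 2.8) after, so it travelled √(2.6² + 0.4²) ≈ 2.6 units.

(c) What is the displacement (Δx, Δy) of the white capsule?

(-1.9, -3.0)

The white capsule started near (13.9, 8.5) and ended near (12.0, 5.5).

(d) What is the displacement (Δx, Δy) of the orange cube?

(-1.9, -1.5)

The orange cube was at about (12.4, 8.1) and moved to about (10.5, 6.6).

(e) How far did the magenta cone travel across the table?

3.3

The magenta cone moved from about (3.3, 4.7) to (4.7, 7.7), a distance of √(1.4² + 3.0²) ≈ 3.3.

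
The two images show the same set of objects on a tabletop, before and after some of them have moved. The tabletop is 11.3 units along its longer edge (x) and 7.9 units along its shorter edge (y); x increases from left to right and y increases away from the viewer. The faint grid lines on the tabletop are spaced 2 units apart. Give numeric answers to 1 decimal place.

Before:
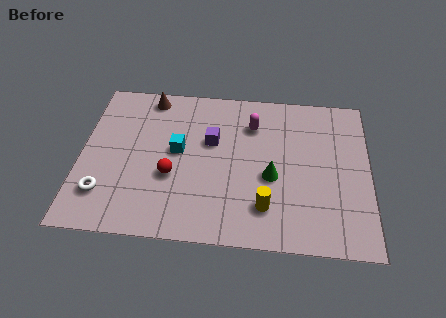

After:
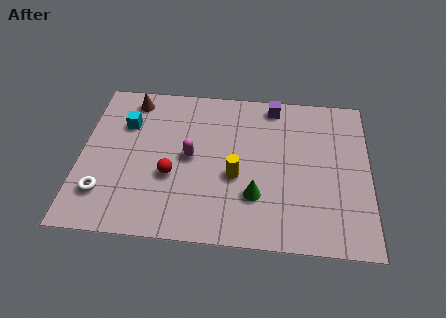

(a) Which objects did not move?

the red sphere and the white torus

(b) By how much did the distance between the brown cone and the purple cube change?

+2.3

They were about 3.3 units apart before and 5.6 after — 2.3 units further apart.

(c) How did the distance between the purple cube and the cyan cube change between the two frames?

+4.6

Before: roughly 1.4 units apart; after: 6.0. That's 4.6 units further apart.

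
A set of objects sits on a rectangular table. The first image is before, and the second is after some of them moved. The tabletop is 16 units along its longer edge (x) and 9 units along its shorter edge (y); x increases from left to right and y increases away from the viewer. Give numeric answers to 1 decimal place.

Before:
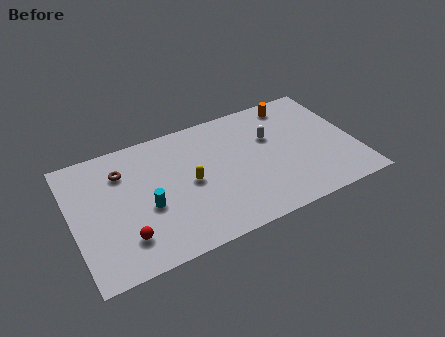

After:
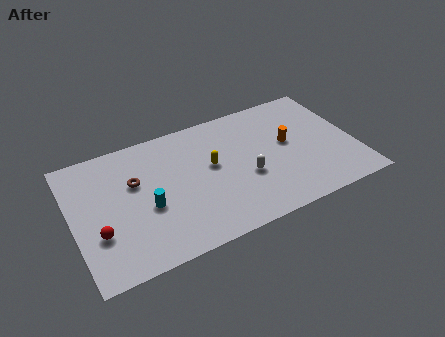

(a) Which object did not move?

the cyan cylinder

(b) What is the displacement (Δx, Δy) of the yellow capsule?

(1.3, 0.7)

The yellow capsule started near (6.6, 4.4) and ended near (7.9, 5.1).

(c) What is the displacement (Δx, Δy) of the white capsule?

(-1.7, -2.3)

The white capsule was at about (11.4, 5.8) and moved to about (9.7, 3.5).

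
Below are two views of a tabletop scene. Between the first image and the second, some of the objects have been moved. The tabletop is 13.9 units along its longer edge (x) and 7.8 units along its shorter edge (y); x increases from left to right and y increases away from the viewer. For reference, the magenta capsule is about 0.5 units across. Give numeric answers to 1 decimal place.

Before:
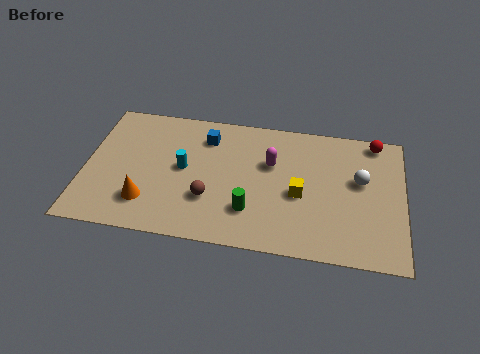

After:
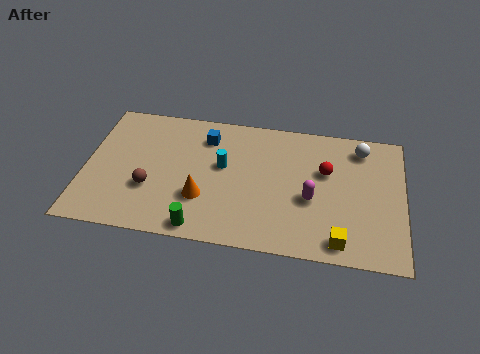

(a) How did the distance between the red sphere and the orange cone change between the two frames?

-5.2

They were about 11.0 units apart before and 5.8 after — 5.2 units closer together.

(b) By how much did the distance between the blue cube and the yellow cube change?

+2.9

Before: roughly 5.0 units apart; after: 7.9. That's 2.9 units further apart.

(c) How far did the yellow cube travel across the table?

3.0

The yellow cube moved from about (9.4, 3.4) to (11.2, 1.0), a distance of √(1.8² + 2.4²) ≈ 3.0.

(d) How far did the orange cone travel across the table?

2.5

The orange cone moved from about (2.8, 1.9) to (5.2, 2.5), a distance of √(2.4² + 0.6²) ≈ 2.5.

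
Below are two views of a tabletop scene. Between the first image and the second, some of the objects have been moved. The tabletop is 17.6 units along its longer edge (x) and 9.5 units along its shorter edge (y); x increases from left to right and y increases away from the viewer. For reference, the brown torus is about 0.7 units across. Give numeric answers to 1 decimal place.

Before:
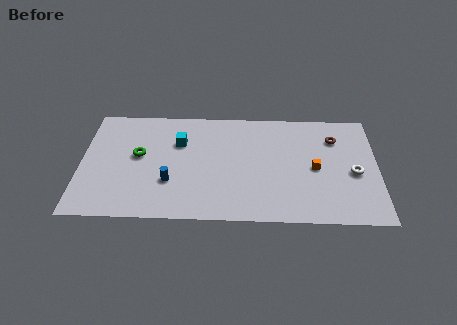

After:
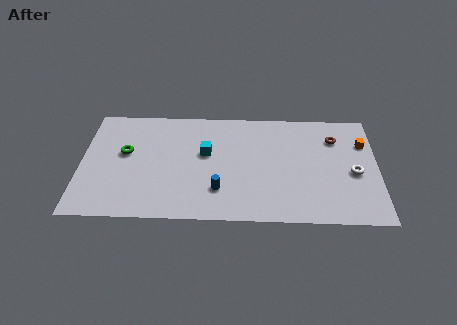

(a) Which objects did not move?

the white torus and the brown torus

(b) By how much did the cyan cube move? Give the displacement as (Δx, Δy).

(1.6, -0.9)

The cyan cube was at about (5.8, 6.5) and moved to about (7.4, 5.6).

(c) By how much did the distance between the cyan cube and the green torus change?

+2.1

Before: roughly 2.7 units apart; after: 4.8. That's 2.1 units further apart.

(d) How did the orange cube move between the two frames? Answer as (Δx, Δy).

(2.9, 2.2)

From the two frames, the orange cube sits at roughly (13.9, 4.5) before and (16.8, 6.7) after.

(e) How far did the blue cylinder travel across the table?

3.0

From (5.3, 3.1) to (8.2, 2.5), the blue cylinder covered √(2.9² + 0.6²) ≈ 3.0 units.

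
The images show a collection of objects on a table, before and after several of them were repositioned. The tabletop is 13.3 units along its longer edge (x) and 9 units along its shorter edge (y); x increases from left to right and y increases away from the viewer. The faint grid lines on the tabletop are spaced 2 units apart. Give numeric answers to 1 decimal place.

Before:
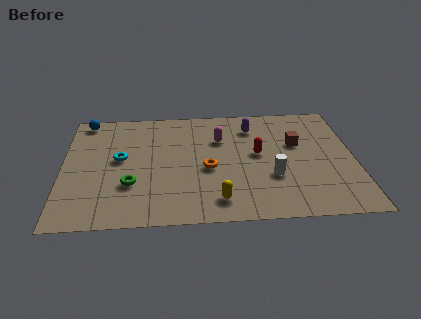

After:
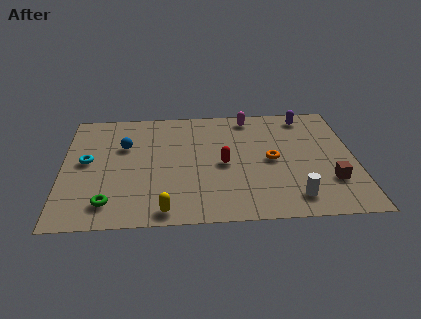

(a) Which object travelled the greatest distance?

the brown cube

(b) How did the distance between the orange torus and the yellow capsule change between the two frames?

+3.6

They were about 2.4 units apart before and 6.0 after — 3.6 units further apart.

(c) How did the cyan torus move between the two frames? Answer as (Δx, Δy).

(-1.5, -0.1)

The cyan torus started near (2.6, 4.9) and ended near (1.1, 4.8).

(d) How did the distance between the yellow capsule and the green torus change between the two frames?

-1.5

They were about 4.1 units apart before and 2.6 after — 1.5 units closer together.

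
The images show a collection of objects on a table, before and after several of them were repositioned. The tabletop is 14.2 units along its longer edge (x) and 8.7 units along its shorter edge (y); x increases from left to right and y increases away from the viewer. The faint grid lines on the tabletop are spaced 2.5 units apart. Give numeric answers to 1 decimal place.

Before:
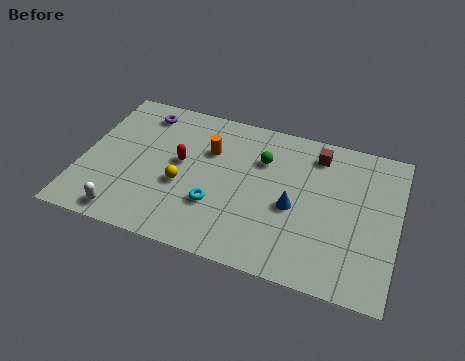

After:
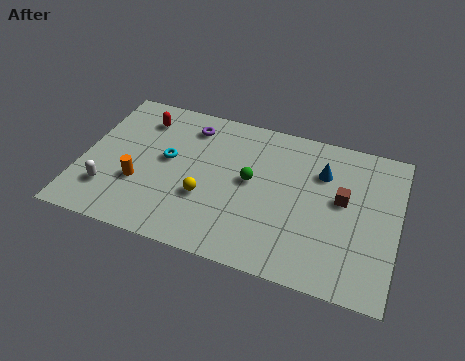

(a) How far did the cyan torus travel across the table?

3.1

From (6.2, 2.8) to (3.8, 4.8), the cyan torus covered √(2.4² + 2.0²) ≈ 3.1 units.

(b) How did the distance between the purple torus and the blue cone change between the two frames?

-1.8

Before: roughly 8.0 units apart; after: 6.2. That's 1.8 units closer together.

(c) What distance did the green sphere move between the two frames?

1.5

The green sphere moved from about (8.0, 6.1) to (7.6, 4.7), a distance of √(0.4² + 1.4²) ≈ 1.5.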